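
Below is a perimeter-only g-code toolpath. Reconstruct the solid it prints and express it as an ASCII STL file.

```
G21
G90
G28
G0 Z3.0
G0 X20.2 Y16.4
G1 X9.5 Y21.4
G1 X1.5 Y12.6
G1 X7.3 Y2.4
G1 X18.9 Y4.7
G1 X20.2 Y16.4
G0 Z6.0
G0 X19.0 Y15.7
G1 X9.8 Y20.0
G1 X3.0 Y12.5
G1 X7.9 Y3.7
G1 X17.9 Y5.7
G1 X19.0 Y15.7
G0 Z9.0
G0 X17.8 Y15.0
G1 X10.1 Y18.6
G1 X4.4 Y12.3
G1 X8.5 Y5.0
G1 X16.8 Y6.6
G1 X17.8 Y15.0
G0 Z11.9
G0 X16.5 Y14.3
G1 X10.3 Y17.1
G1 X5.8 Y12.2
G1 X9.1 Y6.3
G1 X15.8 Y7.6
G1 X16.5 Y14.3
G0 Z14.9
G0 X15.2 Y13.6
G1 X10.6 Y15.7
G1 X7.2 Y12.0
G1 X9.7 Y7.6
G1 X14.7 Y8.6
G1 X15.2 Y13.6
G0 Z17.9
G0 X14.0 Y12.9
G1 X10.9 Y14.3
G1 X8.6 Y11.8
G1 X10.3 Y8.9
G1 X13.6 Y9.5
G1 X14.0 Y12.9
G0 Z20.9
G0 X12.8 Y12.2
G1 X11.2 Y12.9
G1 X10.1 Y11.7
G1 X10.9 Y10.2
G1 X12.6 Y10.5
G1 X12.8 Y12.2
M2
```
solid part
  facet normal 0.0000 0.0000 -1.0000
    outer loop
      vertex 0.1 12.8 0.0
      vertex 9.2 22.8 0.0
      vertex 21.5 17.1 0.0
    endloop
  endfacet
  facet normal 0.0000 0.0000 -1.0000
    outer loop
      vertex 6.7 1.1 0.0
      vertex 0.1 12.8 0.0
      vertex 21.5 17.1 0.0
    endloop
  endfacet
  facet normal 0.0000 0.0000 -1.0000
    outer loop
      vertex 20.0 3.7 0.0
      vertex 6.7 1.1 0.0
      vertex 21.5 17.1 0.0
    endloop
  endfacet
  facet normal 0.3919 0.8457 0.3621
    outer loop
      vertex 21.5 17.1 0.0
      vertex 9.2 22.8 0.0
      vertex 11.5 11.5 23.9
    endloop
  endfacet
  facet normal -0.6892 0.6272 0.3629
    outer loop
      vertex 9.2 22.8 0.0
      vertex 0.1 12.8 0.0
      vertex 11.5 11.5 23.9
    endloop
  endfacet
  facet normal -0.8118 -0.4579 0.3623
    outer loop
      vertex 0.1 12.8 0.0
      vertex 6.7 1.1 0.0
      vertex 11.5 11.5 23.9
    endloop
  endfacet
  facet normal 0.1788 -0.9148 0.3622
    outer loop
      vertex 6.7 1.1 0.0
      vertex 20.0 3.7 0.0
      vertex 11.5 11.5 23.9
    endloop
  endfacet
  facet normal 0.9260 -0.1037 0.3631
    outer loop
      vertex 20.0 3.7 0.0
      vertex 21.5 17.1 0.0
      vertex 11.5 11.5 23.9
    endloop
  endfacet
endsolid part

The G0 Z moves step by Δz≈3.0 mm. The G1 loops shrink linearly with z, so the solid tapers from its base footprint up to z≈23.9. Closing with a flat bottom cap and the tapered top and triangulating gives 8 facets — a regular 5-sided pyramid, base circumscribed radius ≈ 11.5 mm, apex at z ≈ 23.9 mm.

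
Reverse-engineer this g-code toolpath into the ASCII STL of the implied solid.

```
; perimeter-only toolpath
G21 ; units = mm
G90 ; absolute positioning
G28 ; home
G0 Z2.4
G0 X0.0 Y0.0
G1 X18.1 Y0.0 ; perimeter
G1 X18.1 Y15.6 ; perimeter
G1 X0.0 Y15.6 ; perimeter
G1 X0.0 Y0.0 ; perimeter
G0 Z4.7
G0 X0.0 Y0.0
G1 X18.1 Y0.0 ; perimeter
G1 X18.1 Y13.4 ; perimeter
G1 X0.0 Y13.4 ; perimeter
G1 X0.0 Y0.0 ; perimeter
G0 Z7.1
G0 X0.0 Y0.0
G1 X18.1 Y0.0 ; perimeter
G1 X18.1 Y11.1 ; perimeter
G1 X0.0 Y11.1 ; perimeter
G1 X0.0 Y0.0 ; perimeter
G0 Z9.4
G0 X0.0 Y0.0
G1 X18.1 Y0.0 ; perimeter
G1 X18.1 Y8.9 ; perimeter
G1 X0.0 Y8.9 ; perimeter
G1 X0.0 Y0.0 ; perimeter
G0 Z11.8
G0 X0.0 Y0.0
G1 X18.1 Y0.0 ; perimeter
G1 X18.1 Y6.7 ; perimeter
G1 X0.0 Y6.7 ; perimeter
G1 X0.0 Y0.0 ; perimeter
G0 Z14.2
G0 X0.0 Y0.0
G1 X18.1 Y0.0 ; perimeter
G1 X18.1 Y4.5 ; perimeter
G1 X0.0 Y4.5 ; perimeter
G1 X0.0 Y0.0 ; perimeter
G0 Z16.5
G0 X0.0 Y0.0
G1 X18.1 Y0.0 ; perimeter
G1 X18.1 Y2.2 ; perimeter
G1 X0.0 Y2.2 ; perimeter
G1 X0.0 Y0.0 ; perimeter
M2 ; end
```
solid part
  facet normal 0.0000 0.0000 -1.0000
    outer loop
      vertex 18.1 17.8 0.0
      vertex 18.1 0.0 0.0
      vertex 0.0 0.0 0.0
    endloop
  endfacet
  facet normal 0.0000 0.0000 -1.0000
    outer loop
      vertex 0.0 17.8 0.0
      vertex 18.1 17.8 0.0
      vertex 0.0 0.0 0.0
    endloop
  endfacet
  facet normal 0.0000 -1.0000 0.0000
    outer loop
      vertex 0.0 0.0 0.0
      vertex 18.1 0.0 0.0
      vertex 18.1 0.0 18.9
    endloop
  endfacet
  facet normal 0.0000 -1.0000 0.0000
    outer loop
      vertex 0.0 0.0 0.0
      vertex 18.1 0.0 18.9
      vertex 0.0 0.0 18.9
    endloop
  endfacet
  facet normal 0.0000 0.7280 0.6856
    outer loop
      vertex 0.0 0.0 18.9
      vertex 18.1 0.0 18.9
      vertex 18.1 17.8 0.0
    endloop
  endfacet
  facet normal 0.0000 0.7280 0.6856
    outer loop
      vertex 0.0 0.0 18.9
      vertex 18.1 17.8 0.0
      vertex 0.0 17.8 0.0
    endloop
  endfacet
  facet normal -1.0000 0.0000 0.0000
    outer loop
      vertex 0.0 0.0 18.9
      vertex 0.0 17.8 0.0
      vertex 0.0 0.0 0.0
    endloop
  endfacet
  facet normal 1.0000 0.0000 0.0000
    outer loop
      vertex 18.1 0.0 0.0
      vertex 18.1 17.8 0.0
      vertex 18.1 0.0 18.9
    endloop
  endfacet
endsolid part

The G0 Z moves step by Δz≈2.4 mm. The G1 loops shrink linearly with z, so the solid tapers from its base footprint up to z≈18.9. Closing with a flat bottom cap and the tapered top and triangulating gives 8 facets — a wedge (ramp): 18.1 × 17.8 mm base, rising to 18.9 mm along the y=0 edge and sloping linearly to z=0 at y=17.8.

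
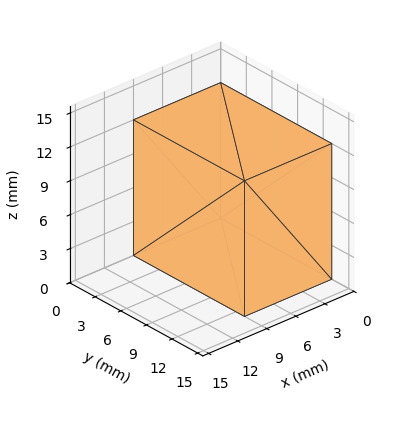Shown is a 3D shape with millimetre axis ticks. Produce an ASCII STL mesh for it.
Reading the render: the shape is a rectangular box, roughly 9 × 13 mm footprint and 12 mm tall (dimensions read to the nearest mm from the axis ticks). For the STL, each face is triangulated and given an outward normal.

solid part
  facet normal 0.0000 0.0000 -1.0000
    outer loop
      vertex 9.0 13.0 0.0
      vertex 9.0 0.0 0.0
      vertex 0.0 0.0 0.0
    endloop
  endfacet
  facet normal 0.0000 0.0000 -1.0000
    outer loop
      vertex 0.0 13.0 0.0
      vertex 9.0 13.0 0.0
      vertex 0.0 0.0 0.0
    endloop
  endfacet
  facet normal 0.0000 0.0000 1.0000
    outer loop
      vertex 0.0 0.0 12.0
      vertex 9.0 0.0 12.0
      vertex 9.0 13.0 12.0
    endloop
  endfacet
  facet normal 0.0000 0.0000 1.0000
    outer loop
      vertex 0.0 0.0 12.0
      vertex 9.0 13.0 12.0
      vertex 0.0 13.0 12.0
    endloop
  endfacet
  facet normal 0.0000 -1.0000 0.0000
    outer loop
      vertex 0.0 0.0 0.0
      vertex 9.0 0.0 0.0
      vertex 9.0 0.0 12.0
    endloop
  endfacet
  facet normal 0.0000 -1.0000 0.0000
    outer loop
      vertex 0.0 0.0 0.0
      vertex 9.0 0.0 12.0
      vertex 0.0 0.0 12.0
    endloop
  endfacet
  facet normal 0.0000 1.0000 0.0000
    outer loop
      vertex 9.0 13.0 12.0
      vertex 9.0 13.0 0.0
      vertex 0.0 13.0 0.0
    endloop
  endfacet
  facet normal 0.0000 1.0000 0.0000
    outer loop
      vertex 0.0 13.0 12.0
      vertex 9.0 13.0 12.0
      vertex 0.0 13.0 0.0
    endloop
  endfacet
  facet normal -1.0000 0.0000 0.0000
    outer loop
      vertex 0.0 13.0 12.0
      vertex 0.0 13.0 0.0
      vertex 0.0 0.0 0.0
    endloop
  endfacet
  facet normal -1.0000 0.0000 0.0000
    outer loop
      vertex 0.0 0.0 12.0
      vertex 0.0 13.0 12.0
      vertex 0.0 0.0 0.0
    endloop
  endfacet
  facet normal 1.0000 0.0000 0.0000
    outer loop
      vertex 9.0 0.0 0.0
      vertex 9.0 13.0 0.0
      vertex 9.0 13.0 12.0
    endloop
  endfacet
  facet normal 1.0000 0.0000 0.0000
    outer loop
      vertex 9.0 0.0 0.0
      vertex 9.0 13.0 12.0
      vertex 9.0 0.0 12.0
    endloop
  endfacet
endsolid part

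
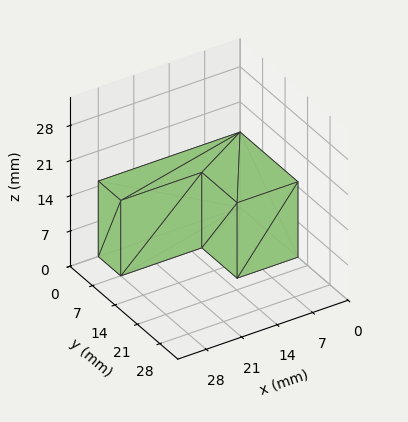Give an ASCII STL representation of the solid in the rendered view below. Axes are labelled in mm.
Reading the render: the shape is an L-shaped prism: outer 28 × 18 mm, arm thicknesses ≈ 7 mm (horizontal) and 12 mm (vertical), extruded 15 mm in z (dimensions read to the nearest mm from the axis ticks). For the STL, each face is triangulated and given an outward normal.

solid part
  facet normal 0.0000 0.0000 -1.0000
    outer loop
      vertex 28.000 7.000 0.000
      vertex 28.000 0.000 0.000
      vertex 0.000 0.000 0.000
    endloop
  endfacet
  facet normal 0.0000 0.0000 -1.0000
    outer loop
      vertex 12.000 7.000 0.000
      vertex 28.000 7.000 0.000
      vertex 0.000 0.000 0.000
    endloop
  endfacet
  facet normal 0.0000 0.0000 -1.0000
    outer loop
      vertex 12.000 18.000 0.000
      vertex 12.000 7.000 0.000
      vertex 0.000 0.000 0.000
    endloop
  endfacet
  facet normal 0.0000 0.0000 -1.0000
    outer loop
      vertex 0.000 18.000 0.000
      vertex 12.000 18.000 0.000
      vertex 0.000 0.000 0.000
    endloop
  endfacet
  facet normal 0.0000 0.0000 1.0000
    outer loop
      vertex 0.000 0.000 15.000
      vertex 28.000 0.000 15.000
      vertex 28.000 7.000 15.000
    endloop
  endfacet
  facet normal 0.0000 0.0000 1.0000
    outer loop
      vertex 0.000 0.000 15.000
      vertex 28.000 7.000 15.000
      vertex 12.000 7.000 15.000
    endloop
  endfacet
  facet normal 0.0000 0.0000 1.0000
    outer loop
      vertex 0.000 0.000 15.000
      vertex 12.000 7.000 15.000
      vertex 12.000 18.000 15.000
    endloop
  endfacet
  facet normal 0.0000 0.0000 1.0000
    outer loop
      vertex 0.000 0.000 15.000
      vertex 12.000 18.000 15.000
      vertex 0.000 18.000 15.000
    endloop
  endfacet
  facet normal 0.0000 -1.0000 0.0000
    outer loop
      vertex 0.000 0.000 0.000
      vertex 28.000 0.000 0.000
      vertex 28.000 0.000 15.000
    endloop
  endfacet
  facet normal 0.0000 -1.0000 0.0000
    outer loop
      vertex 0.000 0.000 0.000
      vertex 28.000 0.000 15.000
      vertex 0.000 0.000 15.000
    endloop
  endfacet
  facet normal 1.0000 0.0000 0.0000
    outer loop
      vertex 28.000 0.000 0.000
      vertex 28.000 7.000 0.000
      vertex 28.000 7.000 15.000
    endloop
  endfacet
  facet normal 1.0000 0.0000 0.0000
    outer loop
      vertex 28.000 0.000 0.000
      vertex 28.000 7.000 15.000
      vertex 28.000 0.000 15.000
    endloop
  endfacet
  facet normal 0.0000 1.0000 0.0000
    outer loop
      vertex 28.000 7.000 0.000
      vertex 12.000 7.000 0.000
      vertex 12.000 7.000 15.000
    endloop
  endfacet
  facet normal 0.0000 1.0000 0.0000
    outer loop
      vertex 28.000 7.000 0.000
      vertex 12.000 7.000 15.000
      vertex 28.000 7.000 15.000
    endloop
  endfacet
  facet normal 1.0000 0.0000 0.0000
    outer loop
      vertex 12.000 7.000 0.000
      vertex 12.000 18.000 0.000
      vertex 12.000 18.000 15.000
    endloop
  endfacet
  facet normal 1.0000 0.0000 0.0000
    outer loop
      vertex 12.000 7.000 0.000
      vertex 12.000 18.000 15.000
      vertex 12.000 7.000 15.000
    endloop
  endfacet
  facet normal 0.0000 1.0000 0.0000
    outer loop
      vertex 12.000 18.000 0.000
      vertex 0.000 18.000 0.000
      vertex 0.000 18.000 15.000
    endloop
  endfacet
  facet normal 0.0000 1.0000 0.0000
    outer loop
      vertex 12.000 18.000 0.000
      vertex 0.000 18.000 15.000
      vertex 12.000 18.000 15.000
    endloop
  endfacet
  facet normal -1.0000 0.0000 0.0000
    outer loop
      vertex 0.000 18.000 0.000
      vertex 0.000 0.000 0.000
      vertex 0.000 0.000 15.000
    endloop
  endfacet
  facet normal -1.0000 0.0000 0.0000
    outer loop
      vertex 0.000 18.000 0.000
      vertex 0.000 0.000 15.000
      vertex 0.000 18.000 15.000
    endloop
  endfacet
endsolid part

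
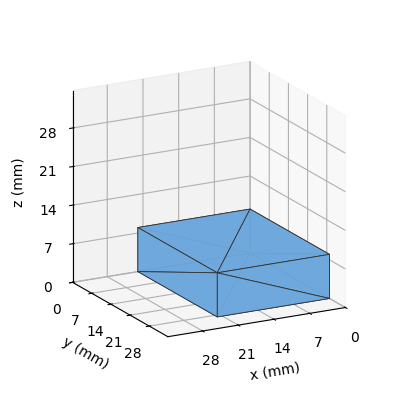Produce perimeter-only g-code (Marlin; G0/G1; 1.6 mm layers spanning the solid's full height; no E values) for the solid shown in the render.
Reading the render: the shape is a rectangular box, roughly 22 × 29 mm footprint and 8 mm tall (dimensions read to the nearest mm from the axis ticks). For the g-code, the solid's height is divided into equal slices at the stated Δz and each level perimeter traced with G1 moves after a G0 lift.

; perimeter-only toolpath
G21 ; units = mm
G90 ; absolute positioning
G28 ; home
; layer 1
G0 Z1.6
G0 X0.0 Y0.0
G1 X22.0 Y0.0
G1 X22.0 Y29.0
G1 X0.0 Y29.0
G1 X0.0 Y0.0
; layer 2
G0 Z3.2
G0 X0.0 Y0.0
G1 X22.0 Y0.0
G1 X22.0 Y29.0
G1 X0.0 Y29.0
G1 X0.0 Y0.0
; layer 3
G0 Z4.8
G0 X0.0 Y0.0
G1 X22.0 Y0.0
G1 X22.0 Y29.0
G1 X0.0 Y29.0
G1 X0.0 Y0.0
; layer 4
G0 Z6.4
G0 X0.0 Y0.0
G1 X22.0 Y0.0
G1 X22.0 Y29.0
G1 X0.0 Y29.0
G1 X0.0 Y0.0
; layer 5
G0 Z8.0
G0 X0.0 Y0.0
G1 X22.0 Y0.0
G1 X22.0 Y29.0
G1 X0.0 Y29.0
G1 X0.0 Y0.0
M2 ; end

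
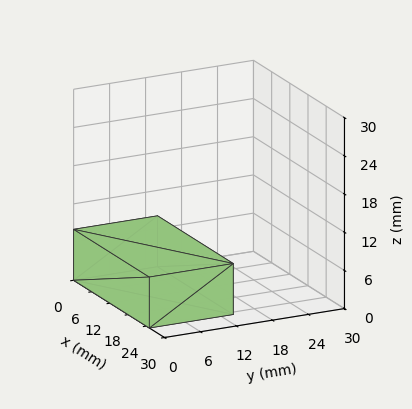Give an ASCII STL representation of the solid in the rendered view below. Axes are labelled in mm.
Reading the render: the shape is a rectangular box, roughly 25 × 14 mm footprint and 8 mm tall (dimensions read to the nearest mm from the axis ticks). For the STL, each face is triangulated and given an outward normal.

solid part
  facet normal 0.0000 0.0000 -1.0000
    outer loop
      vertex 25.0 14.0 0.0
      vertex 25.0 0.0 0.0
      vertex 0.0 0.0 0.0
    endloop
  endfacet
  facet normal 0.0000 0.0000 -1.0000
    outer loop
      vertex 0.0 14.0 0.0
      vertex 25.0 14.0 0.0
      vertex 0.0 0.0 0.0
    endloop
  endfacet
  facet normal 0.0000 0.0000 1.0000
    outer loop
      vertex 0.0 0.0 8.0
      vertex 25.0 0.0 8.0
      vertex 25.0 14.0 8.0
    endloop
  endfacet
  facet normal 0.0000 0.0000 1.0000
    outer loop
      vertex 0.0 0.0 8.0
      vertex 25.0 14.0 8.0
      vertex 0.0 14.0 8.0
    endloop
  endfacet
  facet normal 0.0000 -1.0000 0.0000
    outer loop
      vertex 0.0 0.0 0.0
      vertex 25.0 0.0 0.0
      vertex 25.0 0.0 8.0
    endloop
  endfacet
  facet normal 0.0000 -1.0000 0.0000
    outer loop
      vertex 0.0 0.0 0.0
      vertex 25.0 0.0 8.0
      vertex 0.0 0.0 8.0
    endloop
  endfacet
  facet normal 0.0000 1.0000 0.0000
    outer loop
      vertex 25.0 14.0 8.0
      vertex 25.0 14.0 0.0
      vertex 0.0 14.0 0.0
    endloop
  endfacet
  facet normal 0.0000 1.0000 0.0000
    outer loop
      vertex 0.0 14.0 8.0
      vertex 25.0 14.0 8.0
      vertex 0.0 14.0 0.0
    endloop
  endfacet
  facet normal -1.0000 0.0000 0.0000
    outer loop
      vertex 0.0 14.0 8.0
      vertex 0.0 14.0 0.0
      vertex 0.0 0.0 0.0
    endloop
  endfacet
  facet normal -1.0000 0.0000 0.0000
    outer loop
      vertex 0.0 0.0 8.0
      vertex 0.0 14.0 8.0
      vertex 0.0 0.0 0.0
    endloop
  endfacet
  facet normal 1.0000 0.0000 0.0000
    outer loop
      vertex 25.0 0.0 0.0
      vertex 25.0 14.0 0.0
      vertex 25.0 14.0 8.0
    endloop
  endfacet
  facet normal 1.0000 0.0000 0.0000
    outer loop
      vertex 25.0 0.0 0.0
      vertex 25.0 14.0 8.0
      vertex 25.0 0.0 8.0
    endloop
  endfacet
endsolid part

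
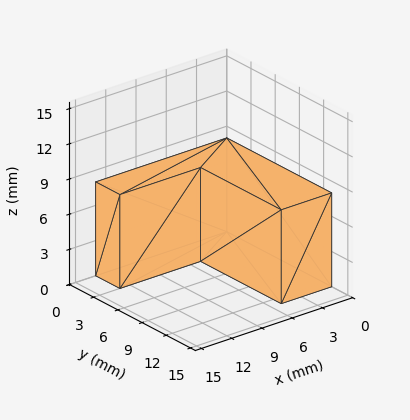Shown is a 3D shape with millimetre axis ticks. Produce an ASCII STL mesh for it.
Reading the render: the shape is an L-shaped prism: outer 13 × 13 mm, arm thicknesses ≈ 3 mm (horizontal) and 5 mm (vertical), extruded 8 mm in z (dimensions read to the nearest mm from the axis ticks). For the STL, each face is triangulated and given an outward normal.

solid part
  facet normal 0.0000 0.0000 -1.0000
    outer loop
      vertex 13.00 3.00 0.00
      vertex 13.00 0.00 0.00
      vertex 0.00 0.00 0.00
    endloop
  endfacet
  facet normal 0.0000 0.0000 -1.0000
    outer loop
      vertex 5.00 3.00 0.00
      vertex 13.00 3.00 0.00
      vertex 0.00 0.00 0.00
    endloop
  endfacet
  facet normal 0.0000 0.0000 -1.0000
    outer loop
      vertex 5.00 13.00 0.00
      vertex 5.00 3.00 0.00
      vertex 0.00 0.00 0.00
    endloop
  endfacet
  facet normal 0.0000 0.0000 -1.0000
    outer loop
      vertex 0.00 13.00 0.00
      vertex 5.00 13.00 0.00
      vertex 0.00 0.00 0.00
    endloop
  endfacet
  facet normal 0.0000 0.0000 1.0000
    outer loop
      vertex 0.00 0.00 8.00
      vertex 13.00 0.00 8.00
      vertex 13.00 3.00 8.00
    endloop
  endfacet
  facet normal 0.0000 0.0000 1.0000
    outer loop
      vertex 0.00 0.00 8.00
      vertex 13.00 3.00 8.00
      vertex 5.00 3.00 8.00
    endloop
  endfacet
  facet normal 0.0000 0.0000 1.0000
    outer loop
      vertex 0.00 0.00 8.00
      vertex 5.00 3.00 8.00
      vertex 5.00 13.00 8.00
    endloop
  endfacet
  facet normal 0.0000 0.0000 1.0000
    outer loop
      vertex 0.00 0.00 8.00
      vertex 5.00 13.00 8.00
      vertex 0.00 13.00 8.00
    endloop
  endfacet
  facet normal 0.0000 -1.0000 0.0000
    outer loop
      vertex 0.00 0.00 0.00
      vertex 13.00 0.00 0.00
      vertex 13.00 0.00 8.00
    endloop
  endfacet
  facet normal 0.0000 -1.0000 0.0000
    outer loop
      vertex 0.00 0.00 0.00
      vertex 13.00 0.00 8.00
      vertex 0.00 0.00 8.00
    endloop
  endfacet
  facet normal 1.0000 0.0000 0.0000
    outer loop
      vertex 13.00 0.00 0.00
      vertex 13.00 3.00 0.00
      vertex 13.00 3.00 8.00
    endloop
  endfacet
  facet normal 1.0000 0.0000 0.0000
    outer loop
      vertex 13.00 0.00 0.00
      vertex 13.00 3.00 8.00
      vertex 13.00 0.00 8.00
    endloop
  endfacet
  facet normal 0.0000 1.0000 0.0000
    outer loop
      vertex 13.00 3.00 0.00
      vertex 5.00 3.00 0.00
      vertex 5.00 3.00 8.00
    endloop
  endfacet
  facet normal 0.0000 1.0000 0.0000
    outer loop
      vertex 13.00 3.00 0.00
      vertex 5.00 3.00 8.00
      vertex 13.00 3.00 8.00
    endloop
  endfacet
  facet normal 1.0000 0.0000 0.0000
    outer loop
      vertex 5.00 3.00 0.00
      vertex 5.00 13.00 0.00
      vertex 5.00 13.00 8.00
    endloop
  endfacet
  facet normal 1.0000 0.0000 0.0000
    outer loop
      vertex 5.00 3.00 0.00
      vertex 5.00 13.00 8.00
      vertex 5.00 3.00 8.00
    endloop
  endfacet
  facet normal 0.0000 1.0000 0.0000
    outer loop
      vertex 5.00 13.00 0.00
      vertex 0.00 13.00 0.00
      vertex 0.00 13.00 8.00
    endloop
  endfacet
  facet normal 0.0000 1.0000 0.0000
    outer loop
      vertex 5.00 13.00 0.00
      vertex 0.00 13.00 8.00
      vertex 5.00 13.00 8.00
    endloop
  endfacet
  facet normal -1.0000 0.0000 0.0000
    outer loop
      vertex 0.00 13.00 0.00
      vertex 0.00 0.00 0.00
      vertex 0.00 0.00 8.00
    endloop
  endfacet
  facet normal -1.0000 0.0000 0.0000
    outer loop
      vertex 0.00 13.00 0.00
      vertex 0.00 0.00 8.00
      vertex 0.00 13.00 8.00
    endloop
  endfacet
endsolid part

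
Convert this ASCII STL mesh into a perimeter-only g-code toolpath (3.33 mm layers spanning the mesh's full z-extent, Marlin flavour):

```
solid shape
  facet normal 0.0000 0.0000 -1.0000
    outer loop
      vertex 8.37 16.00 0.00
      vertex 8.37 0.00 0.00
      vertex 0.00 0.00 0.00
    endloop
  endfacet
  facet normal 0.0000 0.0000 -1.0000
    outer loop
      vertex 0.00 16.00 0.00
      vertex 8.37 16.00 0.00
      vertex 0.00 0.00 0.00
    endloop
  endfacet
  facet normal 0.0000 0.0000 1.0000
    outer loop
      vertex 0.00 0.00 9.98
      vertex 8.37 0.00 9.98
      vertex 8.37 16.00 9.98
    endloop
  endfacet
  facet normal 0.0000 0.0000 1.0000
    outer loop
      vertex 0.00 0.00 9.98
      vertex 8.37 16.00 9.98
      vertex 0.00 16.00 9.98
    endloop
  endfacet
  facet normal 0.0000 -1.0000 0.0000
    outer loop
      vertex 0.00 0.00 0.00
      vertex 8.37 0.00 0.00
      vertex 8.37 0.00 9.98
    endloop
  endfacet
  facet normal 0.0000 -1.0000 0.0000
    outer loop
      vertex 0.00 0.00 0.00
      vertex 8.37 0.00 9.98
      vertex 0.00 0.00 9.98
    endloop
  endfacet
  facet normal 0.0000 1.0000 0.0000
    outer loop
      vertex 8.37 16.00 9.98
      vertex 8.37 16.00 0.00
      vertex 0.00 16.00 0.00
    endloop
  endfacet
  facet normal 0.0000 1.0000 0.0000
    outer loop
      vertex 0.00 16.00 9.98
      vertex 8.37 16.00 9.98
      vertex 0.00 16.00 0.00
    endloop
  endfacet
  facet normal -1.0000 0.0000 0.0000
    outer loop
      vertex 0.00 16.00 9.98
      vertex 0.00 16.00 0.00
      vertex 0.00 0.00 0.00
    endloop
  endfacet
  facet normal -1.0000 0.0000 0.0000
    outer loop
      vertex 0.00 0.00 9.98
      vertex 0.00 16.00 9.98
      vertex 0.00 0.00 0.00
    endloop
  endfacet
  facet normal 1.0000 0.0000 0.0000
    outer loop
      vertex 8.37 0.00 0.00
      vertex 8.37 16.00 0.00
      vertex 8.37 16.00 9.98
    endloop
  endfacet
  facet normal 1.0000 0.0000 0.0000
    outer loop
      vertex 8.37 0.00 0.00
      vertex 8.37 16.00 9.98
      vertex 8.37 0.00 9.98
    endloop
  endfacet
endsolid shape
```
; perimeter-only toolpath
G21 ; units = mm
G90 ; absolute positioning
G28 ; home
; layer 1
G0 Z3.33
G0 X0.00 Y0.00
G1 X8.37 Y0.00
G1 X8.37 Y16.00
G1 X0.00 Y16.00
G1 X0.00 Y0.00
; layer 2
G0 Z6.65
G0 X0.00 Y0.00
G1 X8.37 Y0.00
G1 X8.37 Y16.00
G1 X0.00 Y16.00
G1 X0.00 Y0.00
; layer 3
G0 Z9.98
G0 X0.00 Y0.00
G1 X8.37 Y0.00
G1 X8.37 Y16.00
G1 X0.00 Y16.00
G1 X0.00 Y0.00
M2 ; end

The solid is a rectangular box, roughly 8.37 × 16 mm footprint and 9.98 mm tall. Slicing at Δz = 3.33 mm — 3 equal slices spanning the solid's height, so layer i sits at z = i·h/3 — gives 3 non-empty perimeters. Each is a 4-segment closed polygon; G0 lifts to the layer z and rapids to the start vertex, then G1 traces the edges.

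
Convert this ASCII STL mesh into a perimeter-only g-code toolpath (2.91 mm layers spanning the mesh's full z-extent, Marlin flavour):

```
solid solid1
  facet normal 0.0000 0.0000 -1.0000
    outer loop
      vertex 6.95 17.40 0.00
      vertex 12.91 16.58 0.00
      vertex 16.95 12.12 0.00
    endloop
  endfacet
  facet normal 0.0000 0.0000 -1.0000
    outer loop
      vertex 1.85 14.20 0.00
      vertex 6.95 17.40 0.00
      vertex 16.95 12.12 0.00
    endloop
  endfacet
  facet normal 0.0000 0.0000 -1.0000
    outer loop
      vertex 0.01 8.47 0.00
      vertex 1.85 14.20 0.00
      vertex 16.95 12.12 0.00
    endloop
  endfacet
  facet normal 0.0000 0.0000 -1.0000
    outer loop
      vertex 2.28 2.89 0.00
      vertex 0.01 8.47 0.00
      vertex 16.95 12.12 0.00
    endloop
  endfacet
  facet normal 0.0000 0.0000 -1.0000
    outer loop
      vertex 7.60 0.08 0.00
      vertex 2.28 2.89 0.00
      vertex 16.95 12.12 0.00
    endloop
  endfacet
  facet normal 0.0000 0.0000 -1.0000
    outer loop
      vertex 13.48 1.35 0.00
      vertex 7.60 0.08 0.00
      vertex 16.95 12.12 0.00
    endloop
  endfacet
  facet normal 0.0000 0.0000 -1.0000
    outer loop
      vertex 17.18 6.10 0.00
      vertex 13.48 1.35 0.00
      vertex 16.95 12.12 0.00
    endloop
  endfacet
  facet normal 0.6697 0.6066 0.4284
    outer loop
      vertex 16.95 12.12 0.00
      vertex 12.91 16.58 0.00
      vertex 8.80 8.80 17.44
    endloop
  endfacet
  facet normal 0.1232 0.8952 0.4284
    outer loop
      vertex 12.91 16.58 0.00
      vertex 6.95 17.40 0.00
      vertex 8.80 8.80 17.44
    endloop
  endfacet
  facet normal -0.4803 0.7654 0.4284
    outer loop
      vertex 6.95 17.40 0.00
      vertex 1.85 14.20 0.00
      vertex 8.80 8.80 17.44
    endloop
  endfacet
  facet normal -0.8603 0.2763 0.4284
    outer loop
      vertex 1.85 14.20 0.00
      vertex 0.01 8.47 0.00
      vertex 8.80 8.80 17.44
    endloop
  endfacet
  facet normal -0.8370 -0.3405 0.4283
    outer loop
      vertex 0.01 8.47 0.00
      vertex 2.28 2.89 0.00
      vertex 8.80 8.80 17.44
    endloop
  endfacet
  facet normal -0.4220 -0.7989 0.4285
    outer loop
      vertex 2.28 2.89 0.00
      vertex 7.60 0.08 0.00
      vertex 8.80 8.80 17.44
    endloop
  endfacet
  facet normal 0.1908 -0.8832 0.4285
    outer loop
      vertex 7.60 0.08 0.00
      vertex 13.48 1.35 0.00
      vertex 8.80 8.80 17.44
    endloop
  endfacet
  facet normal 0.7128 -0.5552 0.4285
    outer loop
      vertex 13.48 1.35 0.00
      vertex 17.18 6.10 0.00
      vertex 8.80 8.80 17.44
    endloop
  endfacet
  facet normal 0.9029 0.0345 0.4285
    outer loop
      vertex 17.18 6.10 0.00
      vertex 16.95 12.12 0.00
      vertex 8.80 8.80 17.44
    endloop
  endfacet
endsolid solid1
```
; perimeter-only toolpath
G21 ; units = mm
G90 ; absolute positioning
G28 ; home
; layer 1
G0 Z2.91
G0 X15.59 Y11.57
G1 X12.23 Y15.28
G1 X7.26 Y15.97
G1 X3.01 Y13.30
G1 X1.47 Y8.53
G1 X3.37 Y3.88
G1 X7.80 Y1.53
G1 X12.70 Y2.59
G1 X15.78 Y6.55
G1 X15.59 Y11.57
; layer 2
G0 Z5.81
G0 X14.23 Y11.01
G1 X11.54 Y13.99
G1 X7.57 Y14.53
G1 X4.17 Y12.40
G1 X2.94 Y8.58
G1 X4.45 Y4.86
G1 X8.00 Y2.99
G1 X11.92 Y3.83
G1 X14.39 Y7.00
G1 X14.23 Y11.01
; layer 3
G0 Z8.72
G0 X12.88 Y10.46
G1 X10.86 Y12.69
G1 X7.88 Y13.10
G1 X5.33 Y11.50
G1 X4.41 Y8.64
G1 X5.54 Y5.85
G1 X8.20 Y4.44
G1 X11.14 Y5.08
G1 X12.99 Y7.45
G1 X12.88 Y10.46
; layer 4
G0 Z11.63
G0 X11.52 Y9.91
G1 X10.17 Y11.39
G1 X8.18 Y11.67
G1 X6.48 Y10.60
G1 X5.87 Y8.69
G1 X6.63 Y6.83
G1 X8.40 Y5.89
G1 X10.36 Y6.32
G1 X11.59 Y7.90
G1 X11.52 Y9.91
; layer 5
G0 Z14.53
G0 X10.16 Y9.35
G1 X9.49 Y10.10
G1 X8.49 Y10.23
G1 X7.64 Y9.70
G1 X7.33 Y8.75
G1 X7.71 Y7.81
G1 X8.60 Y7.35
G1 X9.58 Y7.56
G1 X10.20 Y8.35
G1 X10.16 Y9.35
M2 ; end

The solid is a regular 9-sided pyramid, base circumscribed radius ≈ 8.8 mm, apex at z ≈ 17.4 mm. Slicing at Δz = 2.91 mm — 6 equal slices spanning the solid's height, so layer i sits at z = i·h/6 — gives 5 non-empty perimeters. Each is a 9-segment closed polygon; G0 lifts to the layer z and rapids to the start vertex, then G1 traces the edges. The cross-section shrinks linearly with z (the slice at the apex is degenerate and omitted).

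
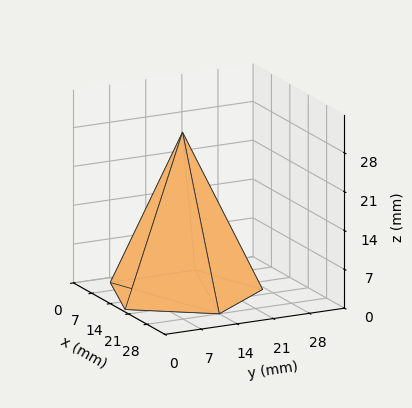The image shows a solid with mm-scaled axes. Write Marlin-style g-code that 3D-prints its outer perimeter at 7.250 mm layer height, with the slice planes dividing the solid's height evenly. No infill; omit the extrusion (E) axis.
Reading the render: the shape is a regular 5-sided pyramid, base circumscribed radius ≈ 14 mm, apex at z ≈ 29 mm (dimensions read to the nearest mm from the axis ticks). For the g-code, the solid's height is divided into equal slices at the stated Δz and each level perimeter traced with G1 moves after a G0 lift.

; perimeter-only toolpath
G21 ; units = mm
G90 ; absolute positioning
G28 ; home
; layer 1
G0 Z7.250
G0 X24.500 Y14.000
G1 X17.245 Y23.986
G1 X5.505 Y20.172
G1 X5.505 Y7.828
G1 X17.245 Y4.014
G1 X24.500 Y14.000
; layer 2
G0 Z14.500
G0 X21.000 Y14.000
G1 X16.163 Y20.657
G1 X8.337 Y18.114
G1 X8.337 Y9.886
G1 X16.163 Y7.343
G1 X21.000 Y14.000
; layer 3
G0 Z21.750
G0 X17.500 Y14.000
G1 X15.082 Y17.329
G1 X11.168 Y16.057
G1 X11.168 Y11.943
G1 X15.082 Y10.671
G1 X17.500 Y14.000
M2 ; end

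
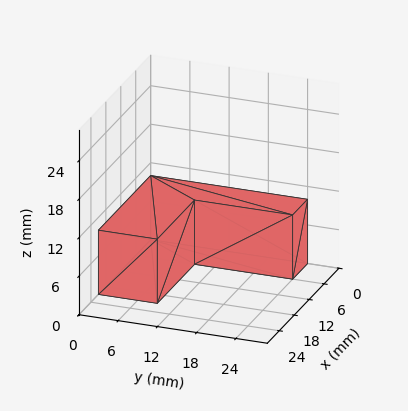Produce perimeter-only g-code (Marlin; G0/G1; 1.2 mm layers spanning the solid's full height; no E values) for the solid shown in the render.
Reading the render: the shape is an L-shaped prism: outer 21 × 24 mm, arm thicknesses ≈ 9 mm (horizontal) and 6 mm (vertical), extruded 10 mm in z (dimensions read to the nearest mm from the axis ticks). For the g-code, the solid's height is divided into equal slices at the stated Δz and each level perimeter traced with G1 moves after a G0 lift.

; perimeter-only toolpath
G21 ; units = mm
G90 ; absolute positioning
G28 ; home
; layer 1
G0 Z1.2
G0 X0.0 Y0.0
G1 X21.0 Y0.0
G1 X21.0 Y9.0
G1 X6.0 Y9.0
G1 X6.0 Y24.0
G1 X0.0 Y24.0
G1 X0.0 Y0.0
; layer 2
G0 Z2.5
G0 X0.0 Y0.0
G1 X21.0 Y0.0
G1 X21.0 Y9.0
G1 X6.0 Y9.0
G1 X6.0 Y24.0
G1 X0.0 Y24.0
G1 X0.0 Y0.0
; layer 3
G0 Z3.8
G0 X0.0 Y0.0
G1 X21.0 Y0.0
G1 X21.0 Y9.0
G1 X6.0 Y9.0
G1 X6.0 Y24.0
G1 X0.0 Y24.0
G1 X0.0 Y0.0
; layer 4
G0 Z5.0
G0 X0.0 Y0.0
G1 X21.0 Y0.0
G1 X21.0 Y9.0
G1 X6.0 Y9.0
G1 X6.0 Y24.0
G1 X0.0 Y24.0
G1 X0.0 Y0.0
; layer 5
G0 Z6.2
G0 X0.0 Y0.0
G1 X21.0 Y0.0
G1 X21.0 Y9.0
G1 X6.0 Y9.0
G1 X6.0 Y24.0
G1 X0.0 Y24.0
G1 X0.0 Y0.0
; layer 6
G0 Z7.5
G0 X0.0 Y0.0
G1 X21.0 Y0.0
G1 X21.0 Y9.0
G1 X6.0 Y9.0
G1 X6.0 Y24.0
G1 X0.0 Y24.0
G1 X0.0 Y0.0
; layer 7
G0 Z8.8
G0 X0.0 Y0.0
G1 X21.0 Y0.0
G1 X21.0 Y9.0
G1 X6.0 Y9.0
G1 X6.0 Y24.0
G1 X0.0 Y24.0
G1 X0.0 Y0.0
; layer 8
G0 Z10.0
G0 X0.0 Y0.0
G1 X21.0 Y0.0
G1 X21.0 Y9.0
G1 X6.0 Y9.0
G1 X6.0 Y24.0
G1 X0.0 Y24.0
G1 X0.0 Y0.0
M2 ; end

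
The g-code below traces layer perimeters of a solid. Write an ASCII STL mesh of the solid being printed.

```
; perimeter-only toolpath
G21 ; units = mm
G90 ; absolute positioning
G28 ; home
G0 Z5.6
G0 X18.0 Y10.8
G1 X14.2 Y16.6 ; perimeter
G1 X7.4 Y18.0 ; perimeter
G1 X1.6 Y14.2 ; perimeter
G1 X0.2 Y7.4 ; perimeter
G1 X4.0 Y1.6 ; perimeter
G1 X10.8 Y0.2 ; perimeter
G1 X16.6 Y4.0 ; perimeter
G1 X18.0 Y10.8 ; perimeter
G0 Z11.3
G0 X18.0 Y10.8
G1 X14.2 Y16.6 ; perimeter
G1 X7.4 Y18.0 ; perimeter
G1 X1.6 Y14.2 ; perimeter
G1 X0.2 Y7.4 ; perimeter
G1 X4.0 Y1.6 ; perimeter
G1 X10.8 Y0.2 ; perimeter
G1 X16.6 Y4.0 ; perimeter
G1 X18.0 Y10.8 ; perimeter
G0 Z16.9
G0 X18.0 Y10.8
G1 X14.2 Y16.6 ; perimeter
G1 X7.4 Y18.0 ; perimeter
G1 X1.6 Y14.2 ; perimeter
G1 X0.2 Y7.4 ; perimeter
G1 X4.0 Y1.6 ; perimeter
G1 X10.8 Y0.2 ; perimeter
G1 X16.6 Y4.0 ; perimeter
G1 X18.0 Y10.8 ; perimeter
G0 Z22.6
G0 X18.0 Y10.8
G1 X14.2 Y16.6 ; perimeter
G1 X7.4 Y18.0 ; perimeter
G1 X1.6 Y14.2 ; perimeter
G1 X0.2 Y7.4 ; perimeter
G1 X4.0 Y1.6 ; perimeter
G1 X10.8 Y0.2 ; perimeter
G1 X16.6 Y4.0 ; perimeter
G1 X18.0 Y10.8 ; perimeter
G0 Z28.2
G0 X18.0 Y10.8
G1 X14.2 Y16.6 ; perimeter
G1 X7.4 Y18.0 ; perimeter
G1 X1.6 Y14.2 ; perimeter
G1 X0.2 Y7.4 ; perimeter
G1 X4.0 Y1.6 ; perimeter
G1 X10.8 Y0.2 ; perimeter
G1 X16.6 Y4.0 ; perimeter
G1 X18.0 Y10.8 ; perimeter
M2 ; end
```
solid part
  facet normal 0.0000 0.0000 -1.0000
    outer loop
      vertex 7.4 18.0 0.0
      vertex 14.2 16.6 0.0
      vertex 18.0 10.8 0.0
    endloop
  endfacet
  facet normal 0.0000 0.0000 -1.0000
    outer loop
      vertex 1.6 14.2 0.0
      vertex 7.4 18.0 0.0
      vertex 18.0 10.8 0.0
    endloop
  endfacet
  facet normal 0.0000 0.0000 -1.0000
    outer loop
      vertex 0.2 7.4 0.0
      vertex 1.6 14.2 0.0
      vertex 18.0 10.8 0.0
    endloop
  endfacet
  facet normal 0.0000 0.0000 -1.0000
    outer loop
      vertex 4.0 1.6 0.0
      vertex 0.2 7.4 0.0
      vertex 18.0 10.8 0.0
    endloop
  endfacet
  facet normal 0.0000 0.0000 -1.0000
    outer loop
      vertex 10.8 0.2 0.0
      vertex 4.0 1.6 0.0
      vertex 18.0 10.8 0.0
    endloop
  endfacet
  facet normal 0.0000 0.0000 -1.0000
    outer loop
      vertex 16.6 4.0 0.0
      vertex 10.8 0.2 0.0
      vertex 18.0 10.8 0.0
    endloop
  endfacet
  facet normal 0.0000 0.0000 1.0000
    outer loop
      vertex 18.0 10.8 28.2
      vertex 14.2 16.6 28.2
      vertex 7.4 18.0 28.2
    endloop
  endfacet
  facet normal 0.0000 0.0000 1.0000
    outer loop
      vertex 18.0 10.8 28.2
      vertex 7.4 18.0 28.2
      vertex 1.6 14.2 28.2
    endloop
  endfacet
  facet normal 0.0000 0.0000 1.0000
    outer loop
      vertex 18.0 10.8 28.2
      vertex 1.6 14.2 28.2
      vertex 0.2 7.4 28.2
    endloop
  endfacet
  facet normal 0.0000 0.0000 1.0000
    outer loop
      vertex 18.0 10.8 28.2
      vertex 0.2 7.4 28.2
      vertex 4.0 1.6 28.2
    endloop
  endfacet
  facet normal 0.0000 0.0000 1.0000
    outer loop
      vertex 18.0 10.8 28.2
      vertex 4.0 1.6 28.2
      vertex 10.8 0.2 28.2
    endloop
  endfacet
  facet normal 0.0000 0.0000 1.0000
    outer loop
      vertex 18.0 10.8 28.2
      vertex 10.8 0.2 28.2
      vertex 16.6 4.0 28.2
    endloop
  endfacet
  facet normal 0.8365 0.5480 0.0000
    outer loop
      vertex 18.0 10.8 0.0
      vertex 14.2 16.6 0.0
      vertex 14.2 16.6 28.2
    endloop
  endfacet
  facet normal 0.8365 0.5480 0.0000
    outer loop
      vertex 18.0 10.8 0.0
      vertex 14.2 16.6 28.2
      vertex 18.0 10.8 28.2
    endloop
  endfacet
  facet normal 0.2017 0.9795 0.0000
    outer loop
      vertex 14.2 16.6 0.0
      vertex 7.4 18.0 0.0
      vertex 7.4 18.0 28.2
    endloop
  endfacet
  facet normal 0.2017 0.9795 0.0000
    outer loop
      vertex 14.2 16.6 0.0
      vertex 7.4 18.0 28.2
      vertex 14.2 16.6 28.2
    endloop
  endfacet
  facet normal -0.5480 0.8365 0.0000
    outer loop
      vertex 7.4 18.0 0.0
      vertex 1.6 14.2 0.0
      vertex 1.6 14.2 28.2
    endloop
  endfacet
  facet normal -0.5480 0.8365 0.0000
    outer loop
      vertex 7.4 18.0 0.0
      vertex 1.6 14.2 28.2
      vertex 7.4 18.0 28.2
    endloop
  endfacet
  facet normal -0.9795 0.2017 0.0000
    outer loop
      vertex 1.6 14.2 0.0
      vertex 0.2 7.4 0.0
      vertex 0.2 7.4 28.2
    endloop
  endfacet
  facet normal -0.9795 0.2017 0.0000
    outer loop
      vertex 1.6 14.2 0.0
      vertex 0.2 7.4 28.2
      vertex 1.6 14.2 28.2
    endloop
  endfacet
  facet normal -0.8365 -0.5480 0.0000
    outer loop
      vertex 0.2 7.4 0.0
      vertex 4.0 1.6 0.0
      vertex 4.0 1.6 28.2
    endloop
  endfacet
  facet normal -0.8365 -0.5480 0.0000
    outer loop
      vertex 0.2 7.4 0.0
      vertex 4.0 1.6 28.2
      vertex 0.2 7.4 28.2
    endloop
  endfacet
  facet normal -0.2017 -0.9795 0.0000
    outer loop
      vertex 4.0 1.6 0.0
      vertex 10.8 0.2 0.0
      vertex 10.8 0.2 28.2
    endloop
  endfacet
  facet normal -0.2017 -0.9795 0.0000
    outer loop
      vertex 4.0 1.6 0.0
      vertex 10.8 0.2 28.2
      vertex 4.0 1.6 28.2
    endloop
  endfacet
  facet normal 0.5480 -0.8365 0.0000
    outer loop
      vertex 10.8 0.2 0.0
      vertex 16.6 4.0 0.0
      vertex 16.6 4.0 28.2
    endloop
  endfacet
  facet normal 0.5480 -0.8365 0.0000
    outer loop
      vertex 10.8 0.2 0.0
      vertex 16.6 4.0 28.2
      vertex 10.8 0.2 28.2
    endloop
  endfacet
  facet normal 0.9795 -0.2017 0.0000
    outer loop
      vertex 16.6 4.0 0.0
      vertex 18.0 10.8 0.0
      vertex 18.0 10.8 28.2
    endloop
  endfacet
  facet normal 0.9795 -0.2017 0.0000
    outer loop
      vertex 16.6 4.0 0.0
      vertex 18.0 10.8 28.2
      vertex 16.6 4.0 28.2
    endloop
  endfacet
endsolid part

The G0 Z moves step by Δz≈5.6 mm. Every layer's G1 loop is the same polygon, so the solid is a straight extrusion of it from z=0 to z≈28.2. Closing with flat bottom and top caps and triangulating gives 28 facets — a regular 8-sided prism (a cylinder approximated with 8 flat sides), circumscribed radius ≈ 9.1 mm, height ≈ 28.2 mm.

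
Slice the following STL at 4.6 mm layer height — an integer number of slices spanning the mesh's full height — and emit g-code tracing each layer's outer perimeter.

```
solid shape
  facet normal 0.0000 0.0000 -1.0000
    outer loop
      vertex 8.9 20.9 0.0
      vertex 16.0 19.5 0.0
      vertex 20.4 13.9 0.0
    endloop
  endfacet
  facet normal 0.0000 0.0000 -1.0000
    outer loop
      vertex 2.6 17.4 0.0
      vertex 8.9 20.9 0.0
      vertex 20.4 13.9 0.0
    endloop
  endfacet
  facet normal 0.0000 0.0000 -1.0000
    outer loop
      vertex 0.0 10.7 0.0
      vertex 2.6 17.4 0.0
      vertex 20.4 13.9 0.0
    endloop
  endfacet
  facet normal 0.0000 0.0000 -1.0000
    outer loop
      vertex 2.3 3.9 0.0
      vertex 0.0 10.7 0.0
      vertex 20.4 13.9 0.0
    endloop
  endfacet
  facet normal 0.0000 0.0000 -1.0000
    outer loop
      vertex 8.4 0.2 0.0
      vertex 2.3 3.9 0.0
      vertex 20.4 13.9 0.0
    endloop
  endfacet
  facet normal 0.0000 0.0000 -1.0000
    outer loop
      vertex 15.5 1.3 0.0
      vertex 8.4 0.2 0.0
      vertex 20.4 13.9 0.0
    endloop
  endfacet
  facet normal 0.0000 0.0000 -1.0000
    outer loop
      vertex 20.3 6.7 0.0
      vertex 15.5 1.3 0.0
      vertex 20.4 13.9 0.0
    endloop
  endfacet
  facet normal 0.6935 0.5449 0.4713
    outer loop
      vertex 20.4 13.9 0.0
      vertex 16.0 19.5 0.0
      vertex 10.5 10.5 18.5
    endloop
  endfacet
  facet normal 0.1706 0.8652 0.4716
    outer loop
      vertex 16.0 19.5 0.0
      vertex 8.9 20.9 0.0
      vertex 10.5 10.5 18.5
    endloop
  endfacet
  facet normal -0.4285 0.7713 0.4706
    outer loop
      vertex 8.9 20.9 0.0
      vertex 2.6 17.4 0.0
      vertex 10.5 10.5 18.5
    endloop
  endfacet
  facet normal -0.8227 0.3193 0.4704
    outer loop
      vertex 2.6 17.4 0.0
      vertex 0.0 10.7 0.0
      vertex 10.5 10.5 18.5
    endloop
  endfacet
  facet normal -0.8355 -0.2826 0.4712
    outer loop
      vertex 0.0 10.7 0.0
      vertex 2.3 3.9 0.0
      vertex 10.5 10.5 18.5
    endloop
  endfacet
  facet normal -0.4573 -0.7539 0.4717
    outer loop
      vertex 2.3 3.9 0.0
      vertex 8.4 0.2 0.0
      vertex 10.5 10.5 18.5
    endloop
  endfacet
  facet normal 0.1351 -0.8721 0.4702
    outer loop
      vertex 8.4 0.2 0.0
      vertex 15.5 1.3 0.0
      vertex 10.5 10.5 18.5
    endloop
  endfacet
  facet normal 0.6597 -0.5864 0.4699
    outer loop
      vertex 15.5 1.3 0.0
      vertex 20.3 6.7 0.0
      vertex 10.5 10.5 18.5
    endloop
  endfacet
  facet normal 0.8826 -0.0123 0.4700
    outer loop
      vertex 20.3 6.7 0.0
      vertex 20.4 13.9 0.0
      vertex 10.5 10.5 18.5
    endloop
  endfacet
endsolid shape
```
; perimeter-only toolpath
G21 ; units = mm
G90 ; absolute positioning
G28 ; home
; layer 1
G0 Z4.6
G0 X17.9 Y13.1
G1 X14.6 Y17.2
G1 X9.3 Y18.3
G1 X4.6 Y15.7
G1 X2.6 Y10.6
G1 X4.3 Y5.5
G1 X8.9 Y2.8
G1 X14.2 Y3.6
G1 X17.9 Y7.7
G1 X17.9 Y13.1
; layer 2
G0 Z9.2
G0 X15.4 Y12.2
G1 X13.2 Y15.0
G1 X9.7 Y15.7
G1 X6.5 Y13.9
G1 X5.2 Y10.6
G1 X6.4 Y7.2
G1 X9.4 Y5.3
G1 X13.0 Y5.9
G1 X15.4 Y8.6
G1 X15.4 Y12.2
; layer 3
G0 Z13.9
G0 X13.0 Y11.3
G1 X11.9 Y12.8
G1 X10.1 Y13.1
G1 X8.5 Y12.2
G1 X7.9 Y10.6
G1 X8.4 Y8.8
G1 X10.0 Y7.9
G1 X11.8 Y8.2
G1 X12.9 Y9.6
G1 X13.0 Y11.3
M2 ; end

The solid is a regular 9-sided pyramid, base circumscribed radius ≈ 10.5 mm, apex at z ≈ 18.5 mm. Slicing at Δz = 4.6 mm — 4 equal slices spanning the solid's height, so layer i sits at z = i·h/4 — gives 3 non-empty perimeters. Each is a 9-segment closed polygon; G0 lifts to the layer z and rapids to the start vertex, then G1 traces the edges. The cross-section shrinks linearly with z (the slice at the apex is degenerate and omitted).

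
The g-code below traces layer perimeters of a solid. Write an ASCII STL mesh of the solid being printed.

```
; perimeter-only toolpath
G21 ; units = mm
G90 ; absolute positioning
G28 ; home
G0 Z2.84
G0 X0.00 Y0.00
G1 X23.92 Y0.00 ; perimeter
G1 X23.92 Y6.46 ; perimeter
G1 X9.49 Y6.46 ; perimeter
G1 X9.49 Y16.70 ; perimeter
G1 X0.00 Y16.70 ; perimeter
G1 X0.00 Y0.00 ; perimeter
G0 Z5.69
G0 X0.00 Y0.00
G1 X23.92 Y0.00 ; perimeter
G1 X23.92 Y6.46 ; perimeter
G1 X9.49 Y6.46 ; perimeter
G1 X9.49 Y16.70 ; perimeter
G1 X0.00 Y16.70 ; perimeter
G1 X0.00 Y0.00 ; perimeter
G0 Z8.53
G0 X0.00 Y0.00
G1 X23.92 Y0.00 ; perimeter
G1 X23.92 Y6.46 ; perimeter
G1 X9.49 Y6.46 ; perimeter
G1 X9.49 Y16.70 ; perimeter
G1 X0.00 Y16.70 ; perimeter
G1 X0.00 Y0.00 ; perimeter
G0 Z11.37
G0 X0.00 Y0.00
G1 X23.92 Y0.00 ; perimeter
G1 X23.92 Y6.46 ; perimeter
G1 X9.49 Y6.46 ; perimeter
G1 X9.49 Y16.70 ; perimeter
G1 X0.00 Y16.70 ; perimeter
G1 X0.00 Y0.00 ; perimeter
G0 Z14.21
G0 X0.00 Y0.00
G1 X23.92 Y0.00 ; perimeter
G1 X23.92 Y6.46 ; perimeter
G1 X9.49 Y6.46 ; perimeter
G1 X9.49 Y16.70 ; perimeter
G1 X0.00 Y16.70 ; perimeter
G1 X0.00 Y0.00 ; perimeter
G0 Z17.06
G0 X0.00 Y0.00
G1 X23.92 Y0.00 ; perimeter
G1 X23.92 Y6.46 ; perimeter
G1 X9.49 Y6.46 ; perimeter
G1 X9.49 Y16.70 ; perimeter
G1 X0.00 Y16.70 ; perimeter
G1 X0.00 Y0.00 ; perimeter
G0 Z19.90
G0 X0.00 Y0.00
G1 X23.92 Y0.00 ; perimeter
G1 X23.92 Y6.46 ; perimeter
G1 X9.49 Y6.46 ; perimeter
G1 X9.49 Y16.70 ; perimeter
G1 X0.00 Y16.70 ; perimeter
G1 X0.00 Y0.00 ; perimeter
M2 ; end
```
solid part
  facet normal 0.0000 0.0000 -1.0000
    outer loop
      vertex 23.92 6.46 0.00
      vertex 23.92 0.00 0.00
      vertex 0.00 0.00 0.00
    endloop
  endfacet
  facet normal 0.0000 0.0000 -1.0000
    outer loop
      vertex 9.49 6.46 0.00
      vertex 23.92 6.46 0.00
      vertex 0.00 0.00 0.00
    endloop
  endfacet
  facet normal 0.0000 0.0000 -1.0000
    outer loop
      vertex 9.49 16.70 0.00
      vertex 9.49 6.46 0.00
      vertex 0.00 0.00 0.00
    endloop
  endfacet
  facet normal 0.0000 0.0000 -1.0000
    outer loop
      vertex 0.00 16.70 0.00
      vertex 9.49 16.70 0.00
      vertex 0.00 0.00 0.00
    endloop
  endfacet
  facet normal 0.0000 0.0000 1.0000
    outer loop
      vertex 0.00 0.00 19.90
      vertex 23.92 0.00 19.90
      vertex 23.92 6.46 19.90
    endloop
  endfacet
  facet normal 0.0000 0.0000 1.0000
    outer loop
      vertex 0.00 0.00 19.90
      vertex 23.92 6.46 19.90
      vertex 9.49 6.46 19.90
    endloop
  endfacet
  facet normal 0.0000 0.0000 1.0000
    outer loop
      vertex 0.00 0.00 19.90
      vertex 9.49 6.46 19.90
      vertex 9.49 16.70 19.90
    endloop
  endfacet
  facet normal 0.0000 0.0000 1.0000
    outer loop
      vertex 0.00 0.00 19.90
      vertex 9.49 16.70 19.90
      vertex 0.00 16.70 19.90
    endloop
  endfacet
  facet normal 0.0000 -1.0000 0.0000
    outer loop
      vertex 0.00 0.00 0.00
      vertex 23.92 0.00 0.00
      vertex 23.92 0.00 19.90
    endloop
  endfacet
  facet normal 0.0000 -1.0000 0.0000
    outer loop
      vertex 0.00 0.00 0.00
      vertex 23.92 0.00 19.90
      vertex 0.00 0.00 19.90
    endloop
  endfacet
  facet normal 1.0000 0.0000 0.0000
    outer loop
      vertex 23.92 0.00 0.00
      vertex 23.92 6.46 0.00
      vertex 23.92 6.46 19.90
    endloop
  endfacet
  facet normal 1.0000 0.0000 0.0000
    outer loop
      vertex 23.92 0.00 0.00
      vertex 23.92 6.46 19.90
      vertex 23.92 0.00 19.90
    endloop
  endfacet
  facet normal 0.0000 1.0000 0.0000
    outer loop
      vertex 23.92 6.46 0.00
      vertex 9.49 6.46 0.00
      vertex 9.49 6.46 19.90
    endloop
  endfacet
  facet normal 0.0000 1.0000 0.0000
    outer loop
      vertex 23.92 6.46 0.00
      vertex 9.49 6.46 19.90
      vertex 23.92 6.46 19.90
    endloop
  endfacet
  facet normal 1.0000 0.0000 0.0000
    outer loop
      vertex 9.49 6.46 0.00
      vertex 9.49 16.70 0.00
      vertex 9.49 16.70 19.90
    endloop
  endfacet
  facet normal 1.0000 0.0000 0.0000
    outer loop
      vertex 9.49 6.46 0.00
      vertex 9.49 16.70 19.90
      vertex 9.49 6.46 19.90
    endloop
  endfacet
  facet normal 0.0000 1.0000 0.0000
    outer loop
      vertex 9.49 16.70 0.00
      vertex 0.00 16.70 0.00
      vertex 0.00 16.70 19.90
    endloop
  endfacet
  facet normal 0.0000 1.0000 0.0000
    outer loop
      vertex 9.49 16.70 0.00
      vertex 0.00 16.70 19.90
      vertex 9.49 16.70 19.90
    endloop
  endfacet
  facet normal -1.0000 0.0000 0.0000
    outer loop
      vertex 0.00 16.70 0.00
      vertex 0.00 0.00 0.00
      vertex 0.00 0.00 19.90
    endloop
  endfacet
  facet normal -1.0000 0.0000 0.0000
    outer loop
      vertex 0.00 16.70 0.00
      vertex 0.00 0.00 19.90
      vertex 0.00 16.70 19.90
    endloop
  endfacet
endsolid part

The G0 Z moves step by Δz≈2.84 mm. Every layer's G1 loop is the same polygon, so the solid is a straight extrusion of it from z=0 to z≈19.9. Closing with flat bottom and top caps and triangulating gives 20 facets — an L-shaped prism: outer 23.9 × 16.7 mm, arm thicknesses ≈ 6.46 mm (horizontal) and 9.49 mm (vertical), extruded 19.9 mm in z.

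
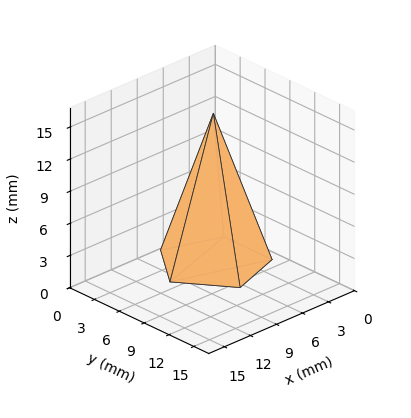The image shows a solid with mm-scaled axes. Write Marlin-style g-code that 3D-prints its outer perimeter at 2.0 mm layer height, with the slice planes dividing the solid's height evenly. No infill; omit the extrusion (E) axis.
Reading the render: the shape is a regular 5-sided pyramid, base circumscribed radius ≈ 5 mm, apex at z ≈ 14 mm (dimensions read to the nearest mm from the axis ticks). For the g-code, the solid's height is divided into equal slices at the stated Δz and each level perimeter traced with G1 moves after a G0 lift.

; perimeter-only toolpath
G21 ; units = mm
G90 ; absolute positioning
G28 ; home
; layer 1
G0 Z2.0
G0 X9.3 Y5.0
G1 X6.3 Y9.1
G1 X1.6 Y7.5
G1 X1.6 Y2.5
G1 X6.3 Y0.9
G1 X9.3 Y5.0
; layer 2
G0 Z4.0
G0 X8.6 Y5.0
G1 X6.1 Y8.4
G1 X2.1 Y7.1
G1 X2.1 Y2.9
G1 X6.1 Y1.6
G1 X8.6 Y5.0
; layer 3
G0 Z6.0
G0 X7.9 Y5.0
G1 X5.9 Y7.7
G1 X2.7 Y6.7
G1 X2.7 Y3.3
G1 X5.9 Y2.3
G1 X7.9 Y5.0
; layer 4
G0 Z8.0
G0 X7.1 Y5.0
G1 X5.6 Y7.1
G1 X3.3 Y6.2
G1 X3.3 Y3.8
G1 X5.6 Y2.9
G1 X7.1 Y5.0
; layer 5
G0 Z10.0
G0 X6.4 Y5.0
G1 X5.4 Y6.4
G1 X3.9 Y5.8
G1 X3.9 Y4.2
G1 X5.4 Y3.6
G1 X6.4 Y5.0
; layer 6
G0 Z12.0
G0 X5.7 Y5.0
G1 X5.2 Y5.7
G1 X4.4 Y5.4
G1 X4.4 Y4.6
G1 X5.2 Y4.3
G1 X5.7 Y5.0
M2 ; end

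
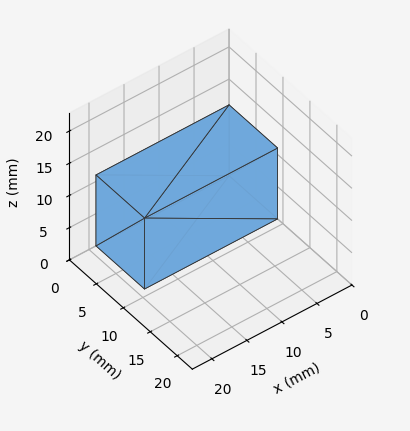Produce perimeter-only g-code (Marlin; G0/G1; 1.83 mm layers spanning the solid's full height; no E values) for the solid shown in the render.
Reading the render: the shape is a rectangular box, roughly 19 × 9 mm footprint and 11 mm tall (dimensions read to the nearest mm from the axis ticks). For the g-code, the solid's height is divided into equal slices at the stated Δz and each level perimeter traced with G1 moves after a G0 lift.

; perimeter-only toolpath
G21 ; units = mm
G90 ; absolute positioning
G28 ; home
; layer 1
G0 Z1.83
G0 X0.00 Y0.00
G1 X19.00 Y0.00
G1 X19.00 Y9.00
G1 X0.00 Y9.00
G1 X0.00 Y0.00
; layer 2
G0 Z3.67
G0 X0.00 Y0.00
G1 X19.00 Y0.00
G1 X19.00 Y9.00
G1 X0.00 Y9.00
G1 X0.00 Y0.00
; layer 3
G0 Z5.50
G0 X0.00 Y0.00
G1 X19.00 Y0.00
G1 X19.00 Y9.00
G1 X0.00 Y9.00
G1 X0.00 Y0.00
; layer 4
G0 Z7.33
G0 X0.00 Y0.00
G1 X19.00 Y0.00
G1 X19.00 Y9.00
G1 X0.00 Y9.00
G1 X0.00 Y0.00
; layer 5
G0 Z9.17
G0 X0.00 Y0.00
G1 X19.00 Y0.00
G1 X19.00 Y9.00
G1 X0.00 Y9.00
G1 X0.00 Y0.00
; layer 6
G0 Z11.00
G0 X0.00 Y0.00
G1 X19.00 Y0.00
G1 X19.00 Y9.00
G1 X0.00 Y9.00
G1 X0.00 Y0.00
M2 ; end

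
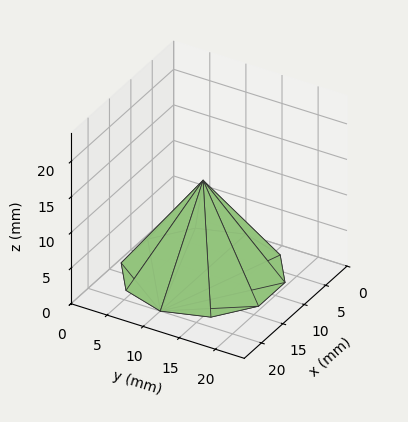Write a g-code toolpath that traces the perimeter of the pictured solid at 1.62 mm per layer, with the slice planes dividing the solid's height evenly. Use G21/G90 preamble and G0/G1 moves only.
Reading the render: the shape is a regular 10-sided pyramid, base circumscribed radius ≈ 10 mm, apex at z ≈ 13 mm (dimensions read to the nearest mm from the axis ticks). For the g-code, the solid's height is divided into equal slices at the stated Δz and each level perimeter traced with G1 moves after a G0 lift.

; perimeter-only toolpath
G21 ; units = mm
G90 ; absolute positioning
G28 ; home
; layer 1
G0 Z1.62
G0 X18.75 Y10.00
G1 X17.08 Y15.15
G1 X12.70 Y18.32
G1 X7.30 Y18.32
G1 X2.92 Y15.15
G1 X1.25 Y10.00
G1 X2.92 Y4.86
G1 X7.30 Y1.68
G1 X12.70 Y1.68
G1 X17.08 Y4.86
G1 X18.75 Y10.00
; layer 2
G0 Z3.25
G0 X17.50 Y10.00
G1 X16.07 Y14.41
G1 X12.32 Y17.13
G1 X7.68 Y17.13
G1 X3.93 Y14.41
G1 X2.50 Y10.00
G1 X3.93 Y5.59
G1 X7.68 Y2.87
G1 X12.32 Y2.87
G1 X16.07 Y5.59
G1 X17.50 Y10.00
; layer 3
G0 Z4.88
G0 X16.25 Y10.00
G1 X15.06 Y13.68
G1 X11.93 Y15.94
G1 X8.07 Y15.94
G1 X4.94 Y13.68
G1 X3.75 Y10.00
G1 X4.94 Y6.33
G1 X8.07 Y4.06
G1 X11.93 Y4.06
G1 X15.06 Y6.33
G1 X16.25 Y10.00
; layer 4
G0 Z6.50
G0 X15.00 Y10.00
G1 X14.04 Y12.94
G1 X11.54 Y14.76
G1 X8.46 Y14.76
G1 X5.96 Y12.94
G1 X5.00 Y10.00
G1 X5.96 Y7.06
G1 X8.46 Y5.25
G1 X11.54 Y5.25
G1 X14.04 Y7.06
G1 X15.00 Y10.00
; layer 5
G0 Z8.12
G0 X13.75 Y10.00
G1 X13.03 Y12.21
G1 X11.16 Y13.57
G1 X8.84 Y13.57
G1 X6.97 Y12.21
G1 X6.25 Y10.00
G1 X6.97 Y7.79
G1 X8.84 Y6.43
G1 X11.16 Y6.43
G1 X13.03 Y7.79
G1 X13.75 Y10.00
; layer 6
G0 Z9.75
G0 X12.50 Y10.00
G1 X12.02 Y11.47
G1 X10.77 Y12.38
G1 X9.23 Y12.38
G1 X7.98 Y11.47
G1 X7.50 Y10.00
G1 X7.98 Y8.53
G1 X9.23 Y7.62
G1 X10.77 Y7.62
G1 X12.02 Y8.53
G1 X12.50 Y10.00
; layer 7
G0 Z11.38
G0 X11.25 Y10.00
G1 X11.01 Y10.73
G1 X10.39 Y11.19
G1 X9.61 Y11.19
G1 X8.99 Y10.73
G1 X8.75 Y10.00
G1 X8.99 Y9.27
G1 X9.61 Y8.81
G1 X10.39 Y8.81
G1 X11.01 Y9.27
G1 X11.25 Y10.00
M2 ; end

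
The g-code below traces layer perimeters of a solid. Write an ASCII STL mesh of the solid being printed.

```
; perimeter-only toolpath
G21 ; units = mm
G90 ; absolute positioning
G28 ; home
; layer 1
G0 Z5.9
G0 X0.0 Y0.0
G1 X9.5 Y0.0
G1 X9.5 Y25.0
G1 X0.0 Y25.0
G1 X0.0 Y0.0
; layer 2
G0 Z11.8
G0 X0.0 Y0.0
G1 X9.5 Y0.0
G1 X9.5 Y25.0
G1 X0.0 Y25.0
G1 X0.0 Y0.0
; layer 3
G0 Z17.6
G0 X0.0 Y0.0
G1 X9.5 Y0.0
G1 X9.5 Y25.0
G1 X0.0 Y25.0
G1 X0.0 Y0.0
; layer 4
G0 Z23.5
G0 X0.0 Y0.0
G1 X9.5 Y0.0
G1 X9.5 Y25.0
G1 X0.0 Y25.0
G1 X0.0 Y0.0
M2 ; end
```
solid part
  facet normal 0.0000 0.0000 -1.0000
    outer loop
      vertex 9.5 25.0 0.0
      vertex 9.5 0.0 0.0
      vertex 0.0 0.0 0.0
    endloop
  endfacet
  facet normal 0.0000 0.0000 -1.0000
    outer loop
      vertex 0.0 25.0 0.0
      vertex 9.5 25.0 0.0
      vertex 0.0 0.0 0.0
    endloop
  endfacet
  facet normal 0.0000 0.0000 1.0000
    outer loop
      vertex 0.0 0.0 23.5
      vertex 9.5 0.0 23.5
      vertex 9.5 25.0 23.5
    endloop
  endfacet
  facet normal 0.0000 0.0000 1.0000
    outer loop
      vertex 0.0 0.0 23.5
      vertex 9.5 25.0 23.5
      vertex 0.0 25.0 23.5
    endloop
  endfacet
  facet normal 0.0000 -1.0000 0.0000
    outer loop
      vertex 0.0 0.0 0.0
      vertex 9.5 0.0 0.0
      vertex 9.5 0.0 23.5
    endloop
  endfacet
  facet normal 0.0000 -1.0000 0.0000
    outer loop
      vertex 0.0 0.0 0.0
      vertex 9.5 0.0 23.5
      vertex 0.0 0.0 23.5
    endloop
  endfacet
  facet normal 0.0000 1.0000 0.0000
    outer loop
      vertex 9.5 25.0 23.5
      vertex 9.5 25.0 0.0
      vertex 0.0 25.0 0.0
    endloop
  endfacet
  facet normal 0.0000 1.0000 0.0000
    outer loop
      vertex 0.0 25.0 23.5
      vertex 9.5 25.0 23.5
      vertex 0.0 25.0 0.0
    endloop
  endfacet
  facet normal -1.0000 0.0000 0.0000
    outer loop
      vertex 0.0 25.0 23.5
      vertex 0.0 25.0 0.0
      vertex 0.0 0.0 0.0
    endloop
  endfacet
  facet normal -1.0000 0.0000 0.0000
    outer loop
      vertex 0.0 0.0 23.5
      vertex 0.0 25.0 23.5
      vertex 0.0 0.0 0.0
    endloop
  endfacet
  facet normal 1.0000 0.0000 0.0000
    outer loop
      vertex 9.5 0.0 0.0
      vertex 9.5 25.0 0.0
      vertex 9.5 25.0 23.5
    endloop
  endfacet
  facet normal 1.0000 0.0000 0.0000
    outer loop
      vertex 9.5 0.0 0.0
      vertex 9.5 25.0 23.5
      vertex 9.5 0.0 23.5
    endloop
  endfacet
endsolid part

The G0 Z moves step by Δz≈5.9 mm. Every layer's G1 loop is the same polygon, so the solid is a straight extrusion of it from z=0 to z≈23.5. Closing with flat bottom and top caps and triangulating gives 12 facets — a rectangular box, roughly 9.5 × 25 mm footprint and 23.5 mm tall.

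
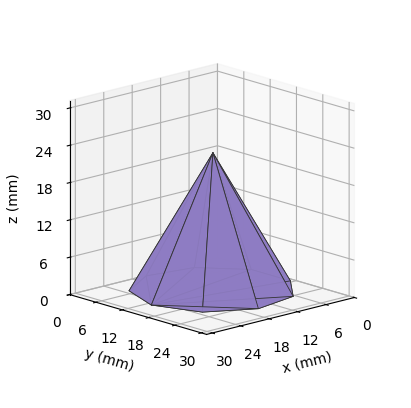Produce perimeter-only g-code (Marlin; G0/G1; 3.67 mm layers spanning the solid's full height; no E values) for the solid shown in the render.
Reading the render: the shape is a regular 9-sided pyramid, base circumscribed radius ≈ 13 mm, apex at z ≈ 22 mm (dimensions read to the nearest mm from the axis ticks). For the g-code, the solid's height is divided into equal slices at the stated Δz and each level perimeter traced with G1 moves after a G0 lift.

; perimeter-only toolpath
G21 ; units = mm
G90 ; absolute positioning
G28 ; home
; layer 1
G0 Z3.67
G0 X23.83 Y13.00
G1 X21.30 Y19.97
G1 X14.88 Y23.67
G1 X7.58 Y22.38
G1 X2.82 Y16.71
G1 X2.82 Y9.29
G1 X7.58 Y3.62
G1 X14.88 Y2.33
G1 X21.30 Y6.03
G1 X23.83 Y13.00
; layer 2
G0 Z7.33
G0 X21.67 Y13.00
G1 X19.64 Y18.57
G1 X14.51 Y21.53
G1 X8.67 Y20.51
G1 X4.85 Y15.97
G1 X4.85 Y10.03
G1 X8.67 Y5.49
G1 X14.51 Y4.47
G1 X19.64 Y7.43
G1 X21.67 Y13.00
; layer 3
G0 Z11.00
G0 X19.50 Y13.00
G1 X17.98 Y17.18
G1 X14.13 Y19.40
G1 X9.75 Y18.63
G1 X6.89 Y15.22
G1 X6.89 Y10.78
G1 X9.75 Y7.37
G1 X14.13 Y6.60
G1 X17.98 Y8.82
G1 X19.50 Y13.00
; layer 4
G0 Z14.67
G0 X17.33 Y13.00
G1 X16.32 Y15.79
G1 X13.75 Y17.27
G1 X10.83 Y16.75
G1 X8.93 Y14.48
G1 X8.93 Y11.52
G1 X10.83 Y9.25
G1 X13.75 Y8.73
G1 X16.32 Y10.21
G1 X17.33 Y13.00
; layer 5
G0 Z18.33
G0 X15.17 Y13.00
G1 X14.66 Y14.39
G1 X13.38 Y15.13
G1 X11.92 Y14.88
G1 X10.96 Y13.74
G1 X10.96 Y12.26
G1 X11.92 Y11.12
G1 X13.38 Y10.87
G1 X14.66 Y11.61
G1 X15.17 Y13.00
M2 ; end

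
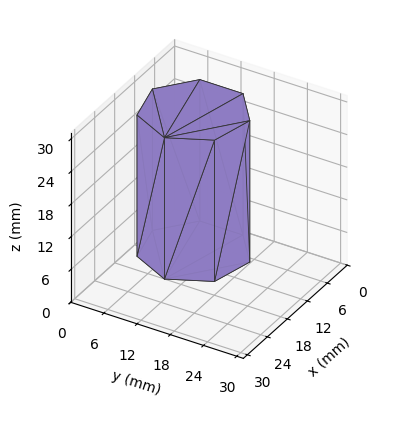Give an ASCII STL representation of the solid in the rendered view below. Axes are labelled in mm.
Reading the render: the shape is a regular 7-sided prism (a cylinder approximated with 7 flat sides), circumscribed radius ≈ 9 mm, height ≈ 26 mm (dimensions read to the nearest mm from the axis ticks). For the STL, each face is triangulated and given an outward normal.

solid part
  facet normal 0.0000 0.0000 -1.0000
    outer loop
      vertex 7.0 17.8 0.0
      vertex 14.6 16.0 0.0
      vertex 18.0 9.0 0.0
    endloop
  endfacet
  facet normal 0.0000 0.0000 -1.0000
    outer loop
      vertex 0.9 12.9 0.0
      vertex 7.0 17.8 0.0
      vertex 18.0 9.0 0.0
    endloop
  endfacet
  facet normal 0.0000 0.0000 -1.0000
    outer loop
      vertex 0.9 5.1 0.0
      vertex 0.9 12.9 0.0
      vertex 18.0 9.0 0.0
    endloop
  endfacet
  facet normal 0.0000 0.0000 -1.0000
    outer loop
      vertex 7.0 0.2 0.0
      vertex 0.9 5.1 0.0
      vertex 18.0 9.0 0.0
    endloop
  endfacet
  facet normal 0.0000 0.0000 -1.0000
    outer loop
      vertex 14.6 2.0 0.0
      vertex 7.0 0.2 0.0
      vertex 18.0 9.0 0.0
    endloop
  endfacet
  facet normal 0.0000 0.0000 1.0000
    outer loop
      vertex 18.0 9.0 26.0
      vertex 14.6 16.0 26.0
      vertex 7.0 17.8 26.0
    endloop
  endfacet
  facet normal 0.0000 0.0000 1.0000
    outer loop
      vertex 18.0 9.0 26.0
      vertex 7.0 17.8 26.0
      vertex 0.9 12.9 26.0
    endloop
  endfacet
  facet normal 0.0000 0.0000 1.0000
    outer loop
      vertex 18.0 9.0 26.0
      vertex 0.9 12.9 26.0
      vertex 0.9 5.1 26.0
    endloop
  endfacet
  facet normal 0.0000 0.0000 1.0000
    outer loop
      vertex 18.0 9.0 26.0
      vertex 0.9 5.1 26.0
      vertex 7.0 0.2 26.0
    endloop
  endfacet
  facet normal 0.0000 0.0000 1.0000
    outer loop
      vertex 18.0 9.0 26.0
      vertex 7.0 0.2 26.0
      vertex 14.6 2.0 26.0
    endloop
  endfacet
  facet normal 0.8995 0.4369 0.0000
    outer loop
      vertex 18.0 9.0 0.0
      vertex 14.6 16.0 0.0
      vertex 14.6 16.0 26.0
    endloop
  endfacet
  facet normal 0.8995 0.4369 0.0000
    outer loop
      vertex 18.0 9.0 0.0
      vertex 14.6 16.0 26.0
      vertex 18.0 9.0 26.0
    endloop
  endfacet
  facet normal 0.2305 0.9731 0.0000
    outer loop
      vertex 14.6 16.0 0.0
      vertex 7.0 17.8 0.0
      vertex 7.0 17.8 26.0
    endloop
  endfacet
  facet normal 0.2305 0.9731 0.0000
    outer loop
      vertex 14.6 16.0 0.0
      vertex 7.0 17.8 26.0
      vertex 14.6 16.0 26.0
    endloop
  endfacet
  facet normal -0.6263 0.7796 0.0000
    outer loop
      vertex 7.0 17.8 0.0
      vertex 0.9 12.9 0.0
      vertex 0.9 12.9 26.0
    endloop
  endfacet
  facet normal -0.6263 0.7796 0.0000
    outer loop
      vertex 7.0 17.8 0.0
      vertex 0.9 12.9 26.0
      vertex 7.0 17.8 26.0
    endloop
  endfacet
  facet normal -1.0000 0.0000 0.0000
    outer loop
      vertex 0.9 12.9 0.0
      vertex 0.9 5.1 0.0
      vertex 0.9 5.1 26.0
    endloop
  endfacet
  facet normal -1.0000 0.0000 0.0000
    outer loop
      vertex 0.9 12.9 0.0
      vertex 0.9 5.1 26.0
      vertex 0.9 12.9 26.0
    endloop
  endfacet
  facet normal -0.6263 -0.7796 0.0000
    outer loop
      vertex 0.9 5.1 0.0
      vertex 7.0 0.2 0.0
      vertex 7.0 0.2 26.0
    endloop
  endfacet
  facet normal -0.6263 -0.7796 0.0000
    outer loop
      vertex 0.9 5.1 0.0
      vertex 7.0 0.2 26.0
      vertex 0.9 5.1 26.0
    endloop
  endfacet
  facet normal 0.2305 -0.9731 0.0000
    outer loop
      vertex 7.0 0.2 0.0
      vertex 14.6 2.0 0.0
      vertex 14.6 2.0 26.0
    endloop
  endfacet
  facet normal 0.2305 -0.9731 0.0000
    outer loop
      vertex 7.0 0.2 0.0
      vertex 14.6 2.0 26.0
      vertex 7.0 0.2 26.0
    endloop
  endfacet
  facet normal 0.8995 -0.4369 0.0000
    outer loop
      vertex 14.6 2.0 0.0
      vertex 18.0 9.0 0.0
      vertex 18.0 9.0 26.0
    endloop
  endfacet
  facet normal 0.8995 -0.4369 0.0000
    outer loop
      vertex 14.6 2.0 0.0
      vertex 18.0 9.0 26.0
      vertex 14.6 2.0 26.0
    endloop
  endfacet
endsolid part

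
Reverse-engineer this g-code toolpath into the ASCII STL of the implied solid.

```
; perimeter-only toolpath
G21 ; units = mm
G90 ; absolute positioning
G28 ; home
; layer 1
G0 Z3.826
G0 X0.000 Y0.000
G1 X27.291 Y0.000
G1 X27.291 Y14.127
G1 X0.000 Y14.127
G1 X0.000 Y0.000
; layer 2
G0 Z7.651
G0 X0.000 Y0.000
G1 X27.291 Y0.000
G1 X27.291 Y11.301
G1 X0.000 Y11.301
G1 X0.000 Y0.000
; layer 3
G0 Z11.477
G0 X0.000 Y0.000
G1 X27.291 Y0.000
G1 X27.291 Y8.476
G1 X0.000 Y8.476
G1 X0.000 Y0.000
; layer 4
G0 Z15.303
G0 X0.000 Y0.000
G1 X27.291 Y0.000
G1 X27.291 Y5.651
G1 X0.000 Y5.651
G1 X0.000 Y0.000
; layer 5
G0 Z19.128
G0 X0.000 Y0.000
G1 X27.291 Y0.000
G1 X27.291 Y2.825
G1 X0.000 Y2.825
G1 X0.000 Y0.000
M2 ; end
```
solid part
  facet normal 0.0000 0.0000 -1.0000
    outer loop
      vertex 27.291 16.952 0.000
      vertex 27.291 0.000 0.000
      vertex 0.000 0.000 0.000
    endloop
  endfacet
  facet normal 0.0000 0.0000 -1.0000
    outer loop
      vertex 0.000 16.952 0.000
      vertex 27.291 16.952 0.000
      vertex 0.000 0.000 0.000
    endloop
  endfacet
  facet normal 0.0000 -1.0000 0.0000
    outer loop
      vertex 0.000 0.000 0.000
      vertex 27.291 0.000 0.000
      vertex 27.291 0.000 22.954
    endloop
  endfacet
  facet normal 0.0000 -1.0000 0.0000
    outer loop
      vertex 0.000 0.000 0.000
      vertex 27.291 0.000 22.954
      vertex 0.000 0.000 22.954
    endloop
  endfacet
  facet normal 0.0000 0.8044 0.5941
    outer loop
      vertex 0.000 0.000 22.954
      vertex 27.291 0.000 22.954
      vertex 27.291 16.952 0.000
    endloop
  endfacet
  facet normal 0.0000 0.8044 0.5941
    outer loop
      vertex 0.000 0.000 22.954
      vertex 27.291 16.952 0.000
      vertex 0.000 16.952 0.000
    endloop
  endfacet
  facet normal -1.0000 0.0000 0.0000
    outer loop
      vertex 0.000 0.000 22.954
      vertex 0.000 16.952 0.000
      vertex 0.000 0.000 0.000
    endloop
  endfacet
  facet normal 1.0000 0.0000 0.0000
    outer loop
      vertex 27.291 0.000 0.000
      vertex 27.291 16.952 0.000
      vertex 27.291 0.000 22.954
    endloop
  endfacet
endsolid part

The G0 Z moves step by Δz≈3.826 mm. The G1 loops shrink linearly with z, so the solid tapers from its base footprint up to z≈23. Closing with a flat bottom cap and the tapered top and triangulating gives 8 facets — a wedge (ramp): 27.3 × 17 mm base, rising to 23 mm along the y=0 edge and sloping linearly to z=0 at y=17.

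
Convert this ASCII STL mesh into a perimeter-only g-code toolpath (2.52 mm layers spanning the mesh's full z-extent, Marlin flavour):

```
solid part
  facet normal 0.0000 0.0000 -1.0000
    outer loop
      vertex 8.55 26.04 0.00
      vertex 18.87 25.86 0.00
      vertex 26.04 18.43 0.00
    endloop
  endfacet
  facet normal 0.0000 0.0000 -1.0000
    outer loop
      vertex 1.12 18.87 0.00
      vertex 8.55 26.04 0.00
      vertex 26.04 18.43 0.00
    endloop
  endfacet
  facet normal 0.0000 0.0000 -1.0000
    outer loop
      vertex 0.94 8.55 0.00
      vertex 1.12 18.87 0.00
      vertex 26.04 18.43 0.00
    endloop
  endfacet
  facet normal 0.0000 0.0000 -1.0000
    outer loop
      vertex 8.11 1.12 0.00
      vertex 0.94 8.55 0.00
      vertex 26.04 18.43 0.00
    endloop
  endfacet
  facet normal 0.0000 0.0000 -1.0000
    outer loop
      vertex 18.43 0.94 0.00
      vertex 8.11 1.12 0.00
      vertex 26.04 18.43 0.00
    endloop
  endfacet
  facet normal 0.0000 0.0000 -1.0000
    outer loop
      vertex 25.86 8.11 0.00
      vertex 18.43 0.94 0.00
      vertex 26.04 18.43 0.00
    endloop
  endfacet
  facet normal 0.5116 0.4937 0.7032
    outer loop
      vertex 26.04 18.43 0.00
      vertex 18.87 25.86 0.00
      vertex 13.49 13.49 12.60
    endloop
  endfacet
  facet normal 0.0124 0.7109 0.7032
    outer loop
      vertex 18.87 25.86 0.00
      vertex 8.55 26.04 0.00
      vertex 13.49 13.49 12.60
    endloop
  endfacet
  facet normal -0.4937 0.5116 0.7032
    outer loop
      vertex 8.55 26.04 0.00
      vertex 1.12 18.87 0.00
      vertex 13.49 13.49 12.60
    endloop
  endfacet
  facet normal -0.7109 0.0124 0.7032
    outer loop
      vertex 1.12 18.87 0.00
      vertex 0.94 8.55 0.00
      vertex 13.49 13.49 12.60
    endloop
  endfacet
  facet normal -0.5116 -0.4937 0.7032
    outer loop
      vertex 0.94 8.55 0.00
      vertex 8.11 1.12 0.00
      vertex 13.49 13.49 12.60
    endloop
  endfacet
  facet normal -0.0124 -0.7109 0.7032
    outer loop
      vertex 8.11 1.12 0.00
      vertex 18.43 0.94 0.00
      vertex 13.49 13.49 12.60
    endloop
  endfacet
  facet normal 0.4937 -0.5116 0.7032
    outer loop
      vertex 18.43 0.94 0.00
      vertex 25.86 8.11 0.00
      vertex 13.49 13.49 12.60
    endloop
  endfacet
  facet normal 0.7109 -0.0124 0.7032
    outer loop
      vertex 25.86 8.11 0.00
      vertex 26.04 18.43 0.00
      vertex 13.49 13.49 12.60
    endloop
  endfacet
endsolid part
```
; perimeter-only toolpath
G21 ; units = mm
G90 ; absolute positioning
G28 ; home
; layer 1
G0 Z2.52
G0 X23.53 Y17.44
G1 X17.79 Y23.39
G1 X9.54 Y23.53
G1 X3.59 Y17.79
G1 X3.45 Y9.54
G1 X9.19 Y3.59
G1 X17.44 Y3.45
G1 X23.39 Y9.19
G1 X23.53 Y17.44
; layer 2
G0 Z5.04
G0 X21.02 Y16.45
G1 X16.72 Y20.91
G1 X10.53 Y21.02
G1 X6.07 Y16.72
G1 X5.96 Y10.53
G1 X10.26 Y6.07
G1 X16.45 Y5.96
G1 X20.91 Y10.26
G1 X21.02 Y16.45
; layer 3
G0 Z7.56
G0 X18.51 Y15.47
G1 X15.64 Y18.44
G1 X11.51 Y18.51
G1 X8.54 Y15.64
G1 X8.47 Y11.51
G1 X11.34 Y8.54
G1 X15.47 Y8.47
G1 X18.44 Y11.34
G1 X18.51 Y15.47
; layer 4
G0 Z10.08
G0 X16.00 Y14.48
G1 X14.57 Y15.96
G1 X12.50 Y16.00
G1 X11.02 Y14.57
G1 X10.98 Y12.50
G1 X12.41 Y11.02
G1 X14.48 Y10.98
G1 X15.96 Y12.41
G1 X16.00 Y14.48
M2 ; end

The solid is a regular 8-sided pyramid, base circumscribed radius ≈ 13.5 mm, apex at z ≈ 12.6 mm. Slicing at Δz = 2.52 mm — 5 equal slices spanning the solid's height, so layer i sits at z = i·h/5 — gives 4 non-empty perimeters. Each is a 8-segment closed polygon; G0 lifts to the layer z and rapids to the start vertex, then G1 traces the edges. The cross-section shrinks linearly with z (the slice at the apex is degenerate and omitted).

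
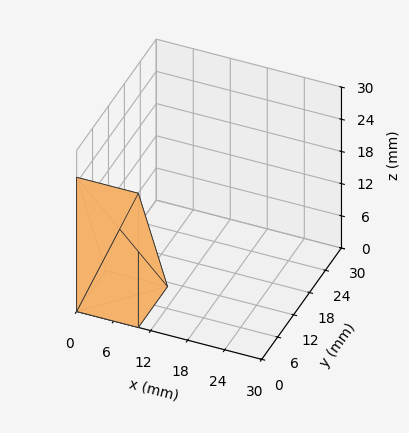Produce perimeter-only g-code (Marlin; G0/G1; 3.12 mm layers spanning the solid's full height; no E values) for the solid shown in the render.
Reading the render: the shape is a wedge (ramp): 10 × 11 mm base, rising to 25 mm along the y=0 edge and sloping linearly to z=0 at y=11 (dimensions read to the nearest mm from the axis ticks). For the g-code, the solid's height is divided into equal slices at the stated Δz and each level perimeter traced with G1 moves after a G0 lift.

; perimeter-only toolpath
G21 ; units = mm
G90 ; absolute positioning
G28 ; home
; layer 1
G0 Z3.12
G0 X0.00 Y0.00
G1 X10.00 Y0.00
G1 X10.00 Y9.62
G1 X0.00 Y9.62
G1 X0.00 Y0.00
; layer 2
G0 Z6.25
G0 X0.00 Y0.00
G1 X10.00 Y0.00
G1 X10.00 Y8.25
G1 X0.00 Y8.25
G1 X0.00 Y0.00
; layer 3
G0 Z9.38
G0 X0.00 Y0.00
G1 X10.00 Y0.00
G1 X10.00 Y6.88
G1 X0.00 Y6.88
G1 X0.00 Y0.00
; layer 4
G0 Z12.50
G0 X0.00 Y0.00
G1 X10.00 Y0.00
G1 X10.00 Y5.50
G1 X0.00 Y5.50
G1 X0.00 Y0.00
; layer 5
G0 Z15.62
G0 X0.00 Y0.00
G1 X10.00 Y0.00
G1 X10.00 Y4.12
G1 X0.00 Y4.12
G1 X0.00 Y0.00
; layer 6
G0 Z18.75
G0 X0.00 Y0.00
G1 X10.00 Y0.00
G1 X10.00 Y2.75
G1 X0.00 Y2.75
G1 X0.00 Y0.00
; layer 7
G0 Z21.88
G0 X0.00 Y0.00
G1 X10.00 Y0.00
G1 X10.00 Y1.38
G1 X0.00 Y1.38
G1 X0.00 Y0.00
M2 ; end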